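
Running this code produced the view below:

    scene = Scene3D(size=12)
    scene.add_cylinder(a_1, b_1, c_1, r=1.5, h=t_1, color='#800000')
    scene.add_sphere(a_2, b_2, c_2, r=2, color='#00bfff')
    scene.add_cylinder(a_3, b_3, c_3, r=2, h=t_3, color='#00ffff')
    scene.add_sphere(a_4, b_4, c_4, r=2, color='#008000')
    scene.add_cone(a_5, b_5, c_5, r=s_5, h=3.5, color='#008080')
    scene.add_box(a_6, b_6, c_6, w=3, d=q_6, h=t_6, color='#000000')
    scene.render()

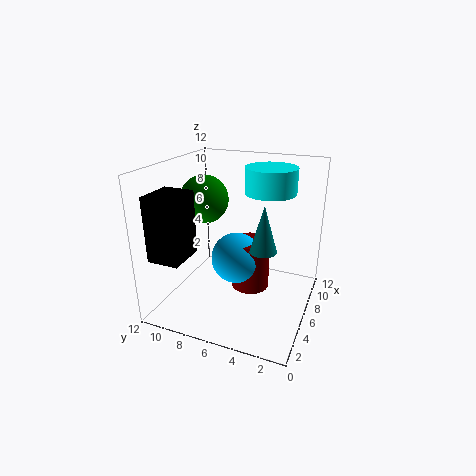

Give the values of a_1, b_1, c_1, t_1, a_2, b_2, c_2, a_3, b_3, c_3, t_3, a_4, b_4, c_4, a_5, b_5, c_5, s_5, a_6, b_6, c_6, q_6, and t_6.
a_1 = 5; b_1 = 4.5; c_1 = 2.5; t_1 = 4; a_2 = 4.5; b_2 = 5.5; c_2 = 5; a_3 = 6.5; b_3 = 3.5; c_3 = 10; t_3 = 2; a_4 = 6; b_4 = 9; c_4 = 9; a_5 = 3.5; b_5 = 3; c_5 = 6.5; s_5 = 1; a_6 = 0.5; b_6 = 8.5; c_6 = 5.5; q_6 = 2.5; t_6 = 5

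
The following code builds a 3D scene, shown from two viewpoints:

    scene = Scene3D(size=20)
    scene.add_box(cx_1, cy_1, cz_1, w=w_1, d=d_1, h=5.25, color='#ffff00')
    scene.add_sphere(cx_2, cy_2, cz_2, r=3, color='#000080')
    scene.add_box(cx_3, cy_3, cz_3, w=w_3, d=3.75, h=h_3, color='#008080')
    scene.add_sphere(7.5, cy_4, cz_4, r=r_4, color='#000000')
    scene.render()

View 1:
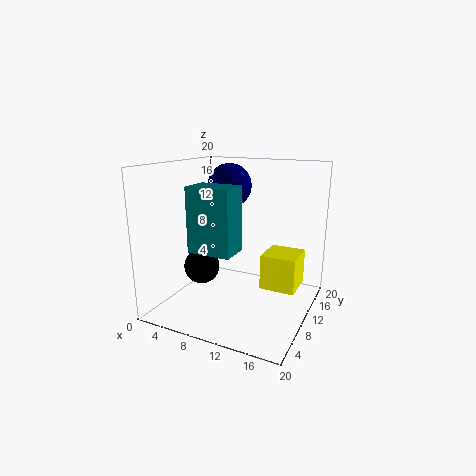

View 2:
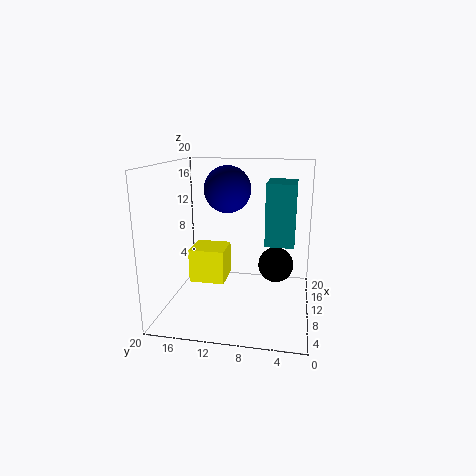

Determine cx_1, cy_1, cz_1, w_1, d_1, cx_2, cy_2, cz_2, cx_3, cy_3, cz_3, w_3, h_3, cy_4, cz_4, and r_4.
cx_1 = 12.25; cy_1 = 12.75; cz_1 = 1.5; w_1 = 5.25; d_1 = 5.5; cx_2 = 8.25; cy_2 = 11; cz_2 = 17; cx_3 = 7; cy_3 = 2.25; cz_3 = 10; w_3 = 5.5; h_3 = 8; cy_4 = 4.5; cz_4 = 7.5; r_4 = 2.25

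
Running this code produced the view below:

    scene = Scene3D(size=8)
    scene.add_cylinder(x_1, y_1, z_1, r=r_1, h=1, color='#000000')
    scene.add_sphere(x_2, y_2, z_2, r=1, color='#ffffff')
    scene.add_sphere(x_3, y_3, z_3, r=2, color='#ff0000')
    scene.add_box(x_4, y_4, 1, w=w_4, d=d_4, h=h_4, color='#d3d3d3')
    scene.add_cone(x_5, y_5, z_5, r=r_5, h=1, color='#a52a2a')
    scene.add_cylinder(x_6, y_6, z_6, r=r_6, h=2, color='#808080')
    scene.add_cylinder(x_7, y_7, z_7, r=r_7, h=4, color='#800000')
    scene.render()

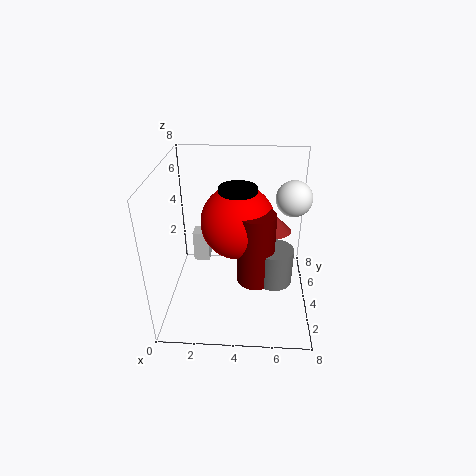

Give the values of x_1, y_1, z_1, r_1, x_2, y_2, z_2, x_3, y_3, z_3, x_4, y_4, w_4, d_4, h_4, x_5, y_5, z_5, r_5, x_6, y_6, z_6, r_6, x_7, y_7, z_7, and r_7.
x_1 = 4; y_1 = 4; z_1 = 6; r_1 = 1; x_2 = 7; y_2 = 5; z_2 = 6; x_3 = 4; y_3 = 4; z_3 = 5; x_4 = 1; y_4 = 6; w_4 = 1; d_4 = 1; h_4 = 2; x_5 = 6; y_5 = 5; z_5 = 4; r_5 = 1; x_6 = 6; y_6 = 3; z_6 = 2; r_6 = 1; x_7 = 5; y_7 = 3; z_7 = 2; r_7 = 1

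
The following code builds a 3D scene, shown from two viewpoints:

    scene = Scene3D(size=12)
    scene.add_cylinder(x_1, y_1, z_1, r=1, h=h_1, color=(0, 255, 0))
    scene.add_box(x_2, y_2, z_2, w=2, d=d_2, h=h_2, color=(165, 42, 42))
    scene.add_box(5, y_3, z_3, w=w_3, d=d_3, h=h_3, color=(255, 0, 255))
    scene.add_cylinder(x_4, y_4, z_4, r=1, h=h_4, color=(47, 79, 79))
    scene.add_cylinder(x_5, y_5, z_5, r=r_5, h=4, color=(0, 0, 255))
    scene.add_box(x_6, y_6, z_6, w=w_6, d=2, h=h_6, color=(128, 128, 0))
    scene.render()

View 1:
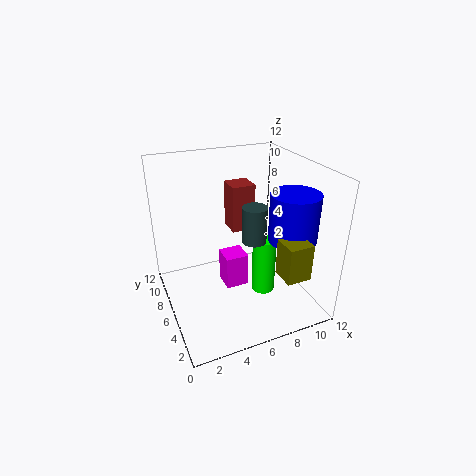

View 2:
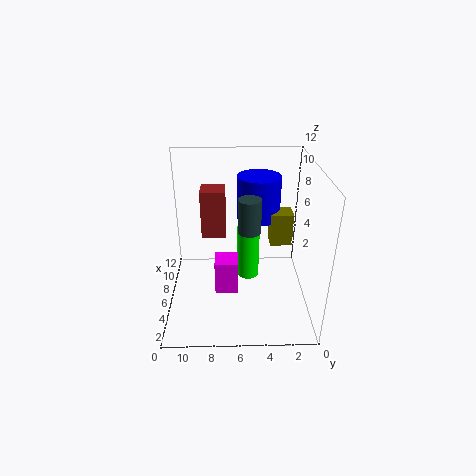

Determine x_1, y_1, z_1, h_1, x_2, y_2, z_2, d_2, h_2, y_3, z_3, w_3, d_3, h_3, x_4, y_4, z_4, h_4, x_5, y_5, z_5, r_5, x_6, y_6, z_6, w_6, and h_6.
x_1 = 8, y_1 = 5, z_1 = 1, h_1 = 5, x_2 = 6, y_2 = 7, z_2 = 6, d_2 = 2, h_2 = 4, y_3 = 6, z_3 = 1, w_3 = 2, d_3 = 2, h_3 = 3, x_4 = 7, y_4 = 5, z_4 = 6, h_4 = 3, x_5 = 10, y_5 = 4, z_5 = 6, r_5 = 2, x_6 = 8, y_6 = 1, z_6 = 4, w_6 = 2, h_6 = 3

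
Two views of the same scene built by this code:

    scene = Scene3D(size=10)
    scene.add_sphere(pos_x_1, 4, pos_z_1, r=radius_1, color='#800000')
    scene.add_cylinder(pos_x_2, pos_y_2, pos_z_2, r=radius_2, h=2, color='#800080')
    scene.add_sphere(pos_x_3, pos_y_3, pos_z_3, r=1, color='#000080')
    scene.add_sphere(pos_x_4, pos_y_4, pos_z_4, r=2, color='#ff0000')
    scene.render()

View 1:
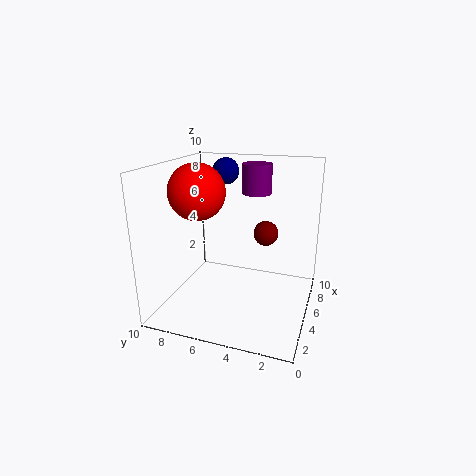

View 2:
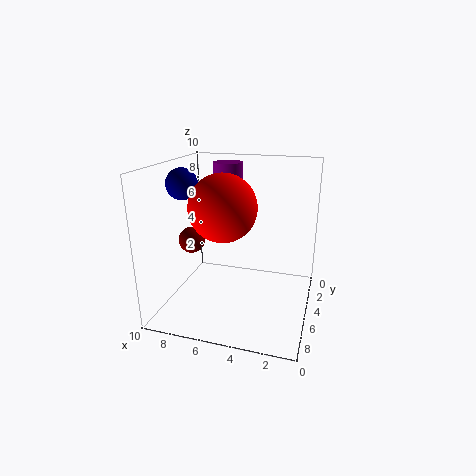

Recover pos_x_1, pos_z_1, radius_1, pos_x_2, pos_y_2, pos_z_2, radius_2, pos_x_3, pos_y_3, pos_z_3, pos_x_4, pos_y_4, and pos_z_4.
pos_x_1 = 9
pos_z_1 = 4
radius_1 = 1
pos_x_2 = 6
pos_y_2 = 4
pos_z_2 = 8
radius_2 = 1
pos_x_3 = 8
pos_y_3 = 7
pos_z_3 = 9
pos_x_4 = 5
pos_y_4 = 8
pos_z_4 = 8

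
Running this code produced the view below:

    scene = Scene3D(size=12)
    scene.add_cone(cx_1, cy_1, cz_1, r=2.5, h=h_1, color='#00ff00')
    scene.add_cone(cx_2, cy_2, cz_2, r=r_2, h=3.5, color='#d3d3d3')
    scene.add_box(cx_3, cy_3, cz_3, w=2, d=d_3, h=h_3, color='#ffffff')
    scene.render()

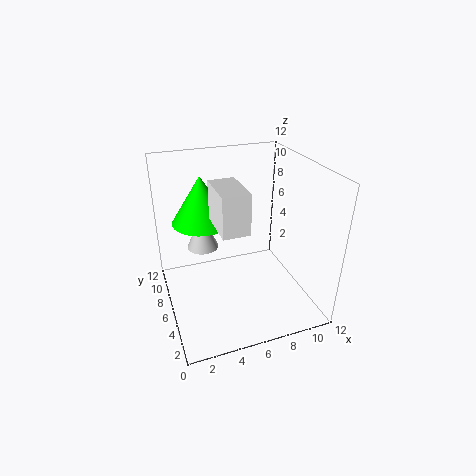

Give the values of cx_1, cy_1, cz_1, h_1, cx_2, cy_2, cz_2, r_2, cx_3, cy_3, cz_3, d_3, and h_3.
cx_1 = 3.5; cy_1 = 8; cz_1 = 7; h_1 = 4; cx_2 = 4; cy_2 = 10.5; cz_2 = 3; r_2 = 1.5; cx_3 = 3.5; cy_3 = 2; cz_3 = 8.5; d_3 = 3.5; h_3 = 3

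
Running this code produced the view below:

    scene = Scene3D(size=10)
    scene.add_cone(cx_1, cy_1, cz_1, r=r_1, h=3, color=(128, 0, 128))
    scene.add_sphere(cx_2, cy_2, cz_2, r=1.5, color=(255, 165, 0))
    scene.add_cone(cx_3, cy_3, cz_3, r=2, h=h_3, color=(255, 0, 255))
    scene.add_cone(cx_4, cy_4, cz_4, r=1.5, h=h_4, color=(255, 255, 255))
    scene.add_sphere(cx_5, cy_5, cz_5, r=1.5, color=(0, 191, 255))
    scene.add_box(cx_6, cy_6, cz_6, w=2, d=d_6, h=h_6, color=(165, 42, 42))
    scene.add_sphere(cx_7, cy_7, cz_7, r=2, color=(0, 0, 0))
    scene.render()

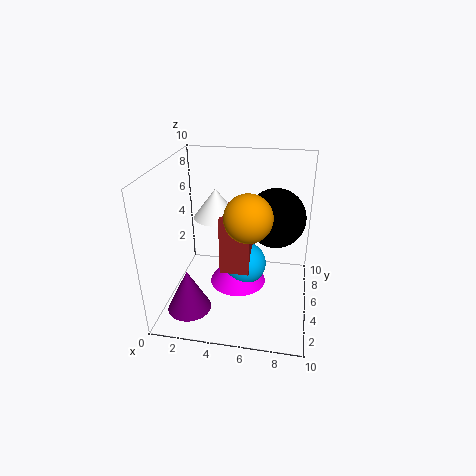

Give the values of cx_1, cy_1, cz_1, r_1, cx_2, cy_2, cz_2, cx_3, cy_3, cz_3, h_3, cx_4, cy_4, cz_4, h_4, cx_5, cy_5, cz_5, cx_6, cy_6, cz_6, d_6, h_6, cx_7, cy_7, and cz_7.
cx_1 = 2
cy_1 = 2.5
cz_1 = 0.5
r_1 = 1.5
cx_2 = 6
cy_2 = 3
cz_2 = 7.5
cx_3 = 5
cy_3 = 5
cz_3 = 1.5
h_3 = 3
cx_4 = 3.5
cy_4 = 5
cz_4 = 6.5
h_4 = 2
cx_5 = 5.5
cy_5 = 5
cz_5 = 3
cx_6 = 4
cy_6 = 3.5
cz_6 = 3
d_6 = 3
h_6 = 4
cx_7 = 7.5
cy_7 = 5.5
cz_7 = 6.5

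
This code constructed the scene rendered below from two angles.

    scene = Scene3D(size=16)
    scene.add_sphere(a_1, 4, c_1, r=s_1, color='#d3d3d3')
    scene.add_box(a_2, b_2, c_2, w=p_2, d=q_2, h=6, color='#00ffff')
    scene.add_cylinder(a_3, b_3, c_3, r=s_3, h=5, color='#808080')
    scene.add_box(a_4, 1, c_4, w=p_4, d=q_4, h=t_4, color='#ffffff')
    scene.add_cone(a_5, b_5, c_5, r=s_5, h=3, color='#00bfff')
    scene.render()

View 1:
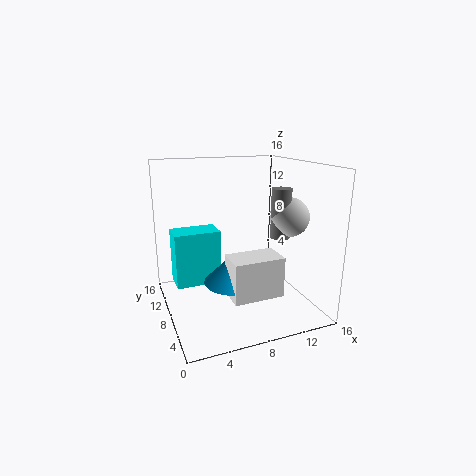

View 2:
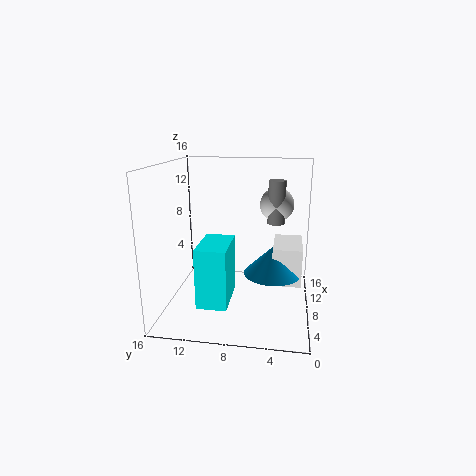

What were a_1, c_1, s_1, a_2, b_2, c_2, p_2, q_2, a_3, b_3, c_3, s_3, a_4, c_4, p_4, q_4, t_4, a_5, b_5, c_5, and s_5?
a_1 = 12, c_1 = 11, s_1 = 2, a_2 = 1, b_2 = 8, c_2 = 3, p_2 = 5, q_2 = 3, a_3 = 11, b_3 = 4, c_3 = 9, s_3 = 1, a_4 = 5, c_4 = 4, p_4 = 5, q_4 = 3, t_4 = 4, a_5 = 6, b_5 = 4, c_5 = 5, s_5 = 3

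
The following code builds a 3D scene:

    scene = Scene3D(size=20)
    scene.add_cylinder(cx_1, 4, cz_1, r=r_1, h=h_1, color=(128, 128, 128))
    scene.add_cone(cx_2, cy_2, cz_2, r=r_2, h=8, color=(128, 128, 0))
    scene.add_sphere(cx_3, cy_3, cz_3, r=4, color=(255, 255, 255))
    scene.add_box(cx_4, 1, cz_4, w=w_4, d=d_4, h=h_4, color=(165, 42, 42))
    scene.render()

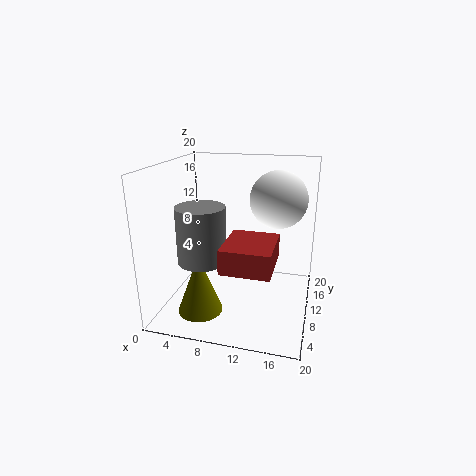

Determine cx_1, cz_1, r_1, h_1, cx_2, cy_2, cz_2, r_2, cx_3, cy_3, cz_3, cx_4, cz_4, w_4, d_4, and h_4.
cx_1 = 7; cz_1 = 9; r_1 = 3; h_1 = 7; cx_2 = 6; cy_2 = 5; cz_2 = 1; r_2 = 3; cx_3 = 15; cy_3 = 13; cz_3 = 15; cx_4 = 10; cz_4 = 9; w_4 = 6; d_4 = 7; h_4 = 3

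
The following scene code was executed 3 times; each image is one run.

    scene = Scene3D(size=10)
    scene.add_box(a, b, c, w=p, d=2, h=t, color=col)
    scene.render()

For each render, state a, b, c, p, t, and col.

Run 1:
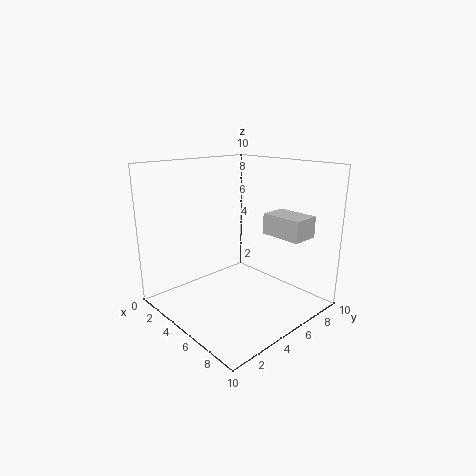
a = 5.5; b = 7; c = 5; p = 3; t = 1.5; col = 'lightgray'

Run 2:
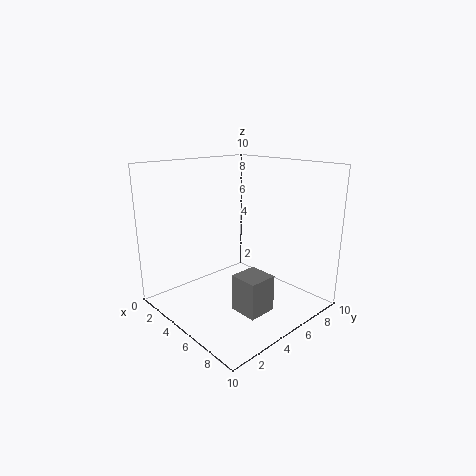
a = 6; b = 3.5; c = 0.5; p = 2; t = 2.5; col = 'gray'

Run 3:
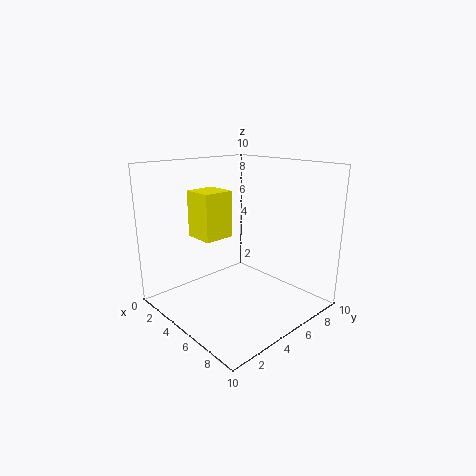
a = 3.5; b = 2; c = 5.5; p = 2; t = 3; col = 'yellow'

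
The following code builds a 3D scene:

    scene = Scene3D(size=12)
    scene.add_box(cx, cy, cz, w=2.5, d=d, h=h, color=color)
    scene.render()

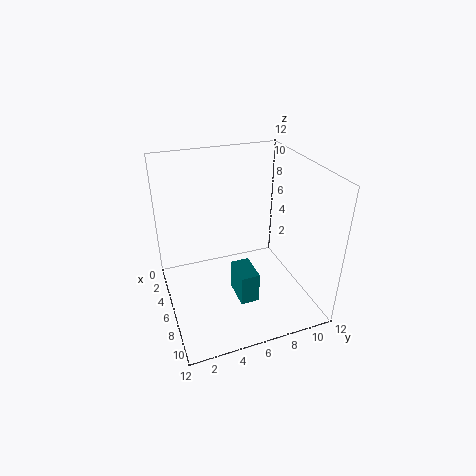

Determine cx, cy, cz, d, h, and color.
cx = 7; cy = 5; cz = 2; d = 1.5; h = 2.5; color = 'teal'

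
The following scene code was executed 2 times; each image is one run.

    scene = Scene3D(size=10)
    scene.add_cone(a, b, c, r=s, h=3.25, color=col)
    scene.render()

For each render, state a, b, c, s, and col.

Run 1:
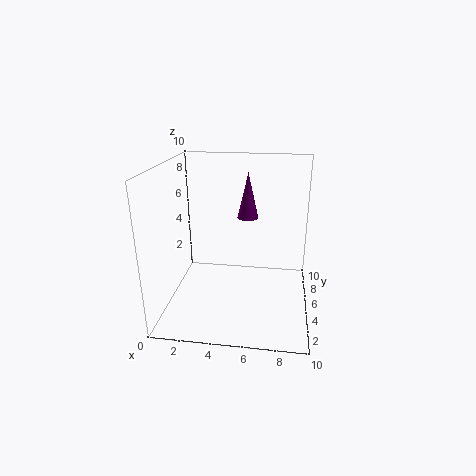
a = 5.5, b = 6.5, c = 6, s = 0.75, col = 'purple'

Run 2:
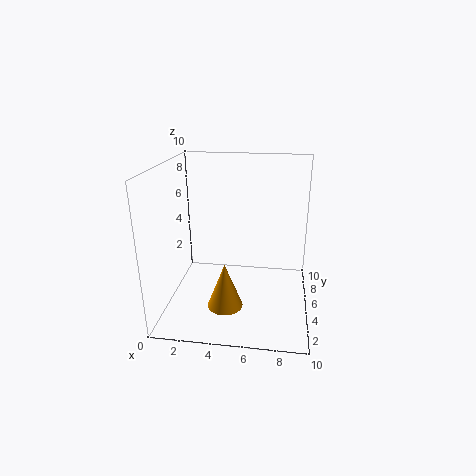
a = 4.25, b = 3.75, c = 0.25, s = 1.25, col = 'orange'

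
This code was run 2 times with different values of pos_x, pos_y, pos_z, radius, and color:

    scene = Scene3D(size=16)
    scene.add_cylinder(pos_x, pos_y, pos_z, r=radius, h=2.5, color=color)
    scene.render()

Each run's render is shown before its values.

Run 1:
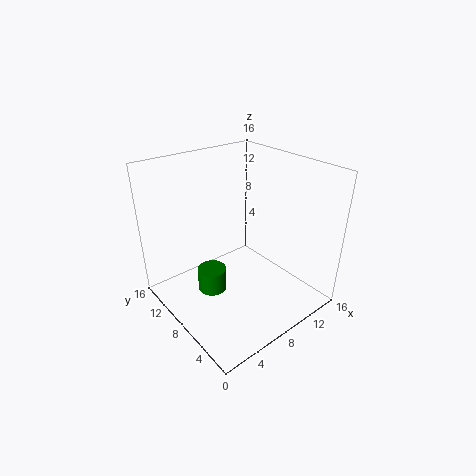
pos_x = 4, pos_y = 7.5, pos_z = 3.5, radius = 1.5, color = 'green'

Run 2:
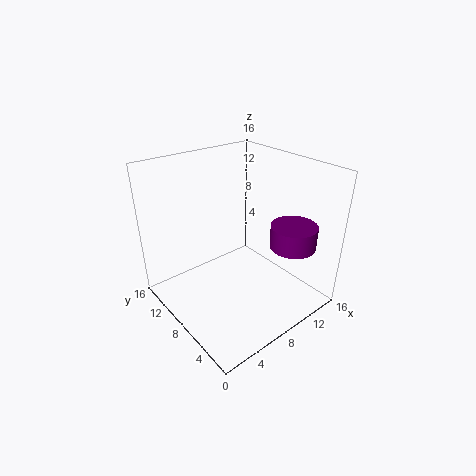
pos_x = 12, pos_y = 3.5, pos_z = 7.5, radius = 2.5, color = 'purple'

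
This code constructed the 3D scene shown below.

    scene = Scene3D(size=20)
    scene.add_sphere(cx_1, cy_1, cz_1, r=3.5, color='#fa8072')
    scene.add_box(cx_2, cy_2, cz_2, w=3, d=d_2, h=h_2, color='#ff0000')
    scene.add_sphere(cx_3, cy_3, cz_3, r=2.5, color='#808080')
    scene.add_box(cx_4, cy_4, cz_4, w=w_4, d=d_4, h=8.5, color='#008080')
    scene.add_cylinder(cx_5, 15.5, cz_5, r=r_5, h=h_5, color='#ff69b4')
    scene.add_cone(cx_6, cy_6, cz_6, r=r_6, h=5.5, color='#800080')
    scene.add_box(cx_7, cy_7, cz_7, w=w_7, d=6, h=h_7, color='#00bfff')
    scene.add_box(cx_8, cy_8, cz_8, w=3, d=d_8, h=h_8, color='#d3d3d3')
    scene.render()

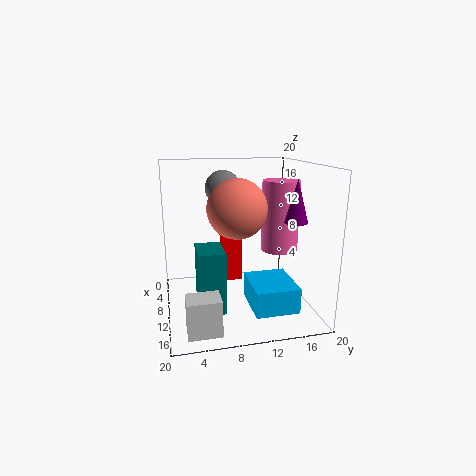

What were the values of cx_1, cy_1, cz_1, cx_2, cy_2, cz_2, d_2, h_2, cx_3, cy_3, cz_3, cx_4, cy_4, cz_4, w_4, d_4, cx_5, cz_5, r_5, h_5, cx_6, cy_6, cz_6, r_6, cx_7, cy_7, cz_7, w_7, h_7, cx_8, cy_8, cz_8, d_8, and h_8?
cx_1 = 16
cy_1 = 8.5
cz_1 = 15.5
cx_2 = 3.5
cy_2 = 8.5
cz_2 = 2
d_2 = 3
h_2 = 8.5
cx_3 = 7
cy_3 = 8.5
cz_3 = 16.5
cx_4 = 9.5
cy_4 = 4
cz_4 = 1
w_4 = 5
d_4 = 3.5
cx_5 = 11.5
cz_5 = 8.5
r_5 = 2.5
h_5 = 9.5
cx_6 = 14.5
cy_6 = 16.5
cz_6 = 13
r_6 = 1.5
cx_7 = 9.5
cy_7 = 11
cz_7 = 1
w_7 = 7
h_7 = 3.5
cx_8 = 17
cy_8 = 2
cz_8 = 1.5
d_8 = 4
h_8 = 4.5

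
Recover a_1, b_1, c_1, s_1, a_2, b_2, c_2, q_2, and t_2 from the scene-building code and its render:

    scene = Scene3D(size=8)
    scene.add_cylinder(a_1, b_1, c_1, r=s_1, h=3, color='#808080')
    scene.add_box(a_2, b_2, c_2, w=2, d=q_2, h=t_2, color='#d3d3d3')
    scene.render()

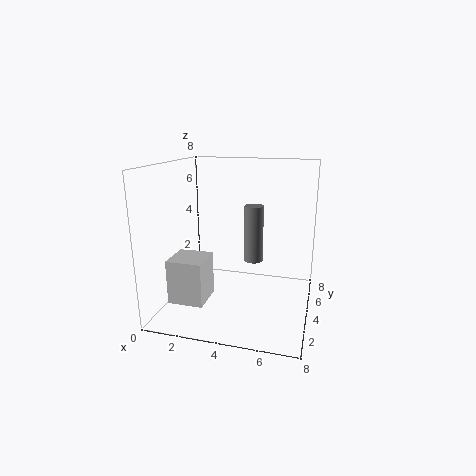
a_1 = 5
b_1 = 3.5
c_1 = 3
s_1 = 0.5
a_2 = 0.5
b_2 = 2
c_2 = 0.5
q_2 = 2
t_2 = 2.5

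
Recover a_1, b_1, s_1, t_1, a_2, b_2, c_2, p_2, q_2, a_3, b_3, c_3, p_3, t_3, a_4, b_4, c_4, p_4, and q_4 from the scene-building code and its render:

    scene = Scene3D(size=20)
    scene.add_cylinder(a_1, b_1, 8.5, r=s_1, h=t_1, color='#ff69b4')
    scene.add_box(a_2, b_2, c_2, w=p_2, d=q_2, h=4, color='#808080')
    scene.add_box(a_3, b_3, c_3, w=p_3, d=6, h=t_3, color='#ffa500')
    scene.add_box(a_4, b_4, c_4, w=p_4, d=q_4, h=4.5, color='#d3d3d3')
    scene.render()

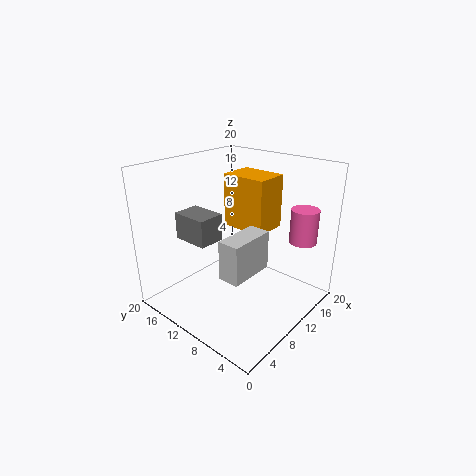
a_1 = 17.5; b_1 = 4; s_1 = 2; t_1 = 5; a_2 = 6.5; b_2 = 13.5; c_2 = 8.5; p_2 = 4; q_2 = 5.5; a_3 = 9; b_3 = 5.5; c_3 = 12; p_3 = 4.5; t_3 = 7; a_4 = 1; b_4 = 2.5; c_4 = 10; p_4 = 5.5; q_4 = 2.5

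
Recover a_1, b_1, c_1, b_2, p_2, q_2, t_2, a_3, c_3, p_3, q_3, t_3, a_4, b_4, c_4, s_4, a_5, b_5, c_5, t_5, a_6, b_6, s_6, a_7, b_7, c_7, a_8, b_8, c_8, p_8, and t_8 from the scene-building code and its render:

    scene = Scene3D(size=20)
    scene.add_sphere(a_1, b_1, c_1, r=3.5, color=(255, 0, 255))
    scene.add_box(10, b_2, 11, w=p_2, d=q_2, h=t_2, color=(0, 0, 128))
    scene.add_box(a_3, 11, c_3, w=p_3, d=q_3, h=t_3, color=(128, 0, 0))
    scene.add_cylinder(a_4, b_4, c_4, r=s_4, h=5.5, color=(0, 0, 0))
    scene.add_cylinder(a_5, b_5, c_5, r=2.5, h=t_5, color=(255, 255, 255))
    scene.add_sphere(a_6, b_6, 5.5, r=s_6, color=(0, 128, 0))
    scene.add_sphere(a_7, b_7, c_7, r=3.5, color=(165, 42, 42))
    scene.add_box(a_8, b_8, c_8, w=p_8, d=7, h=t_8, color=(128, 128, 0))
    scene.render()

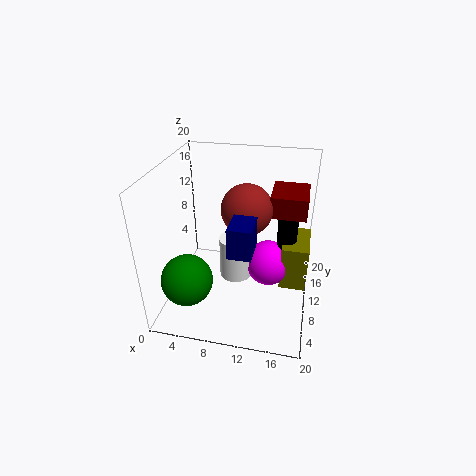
a_1 = 14, b_1 = 14, c_1 = 3.5, b_2 = 3.5, p_2 = 3, q_2 = 4, t_2 = 4, a_3 = 14, c_3 = 13, p_3 = 5, q_3 = 6, t_3 = 3, a_4 = 16.5, b_4 = 15, c_4 = 6.5, s_4 = 1.5, a_5 = 9, b_5 = 13, c_5 = 1.5, t_5 = 6.5, a_6 = 4, b_6 = 5, s_6 = 3.5, a_7 = 11, b_7 = 11, c_7 = 14, a_8 = 16, b_8 = 12, c_8 = 0.5, p_8 = 4, t_8 = 7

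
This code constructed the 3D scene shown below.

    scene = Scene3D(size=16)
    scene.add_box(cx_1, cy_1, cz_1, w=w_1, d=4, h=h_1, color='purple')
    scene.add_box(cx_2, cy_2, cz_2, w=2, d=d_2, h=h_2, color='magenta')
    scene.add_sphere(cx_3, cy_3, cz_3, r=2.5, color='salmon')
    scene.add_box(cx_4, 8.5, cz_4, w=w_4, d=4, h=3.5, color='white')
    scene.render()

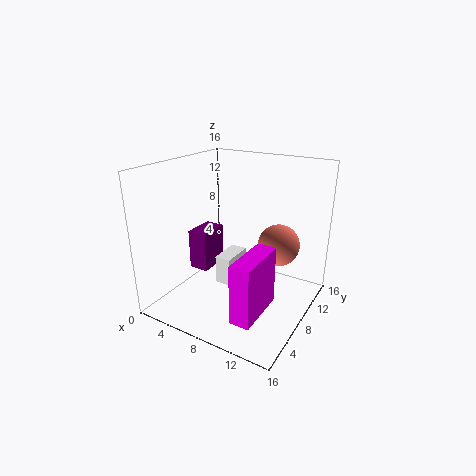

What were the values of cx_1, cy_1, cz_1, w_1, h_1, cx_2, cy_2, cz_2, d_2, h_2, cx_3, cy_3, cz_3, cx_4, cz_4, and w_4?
cx_1 = 0.5; cy_1 = 8.5; cz_1 = 2; w_1 = 2.5; h_1 = 5; cx_2 = 11.5; cy_2 = 0.5; cz_2 = 3; d_2 = 5.5; h_2 = 6; cx_3 = 11; cy_3 = 12.5; cz_3 = 6; cx_4 = 4.5; cz_4 = 1; w_4 = 2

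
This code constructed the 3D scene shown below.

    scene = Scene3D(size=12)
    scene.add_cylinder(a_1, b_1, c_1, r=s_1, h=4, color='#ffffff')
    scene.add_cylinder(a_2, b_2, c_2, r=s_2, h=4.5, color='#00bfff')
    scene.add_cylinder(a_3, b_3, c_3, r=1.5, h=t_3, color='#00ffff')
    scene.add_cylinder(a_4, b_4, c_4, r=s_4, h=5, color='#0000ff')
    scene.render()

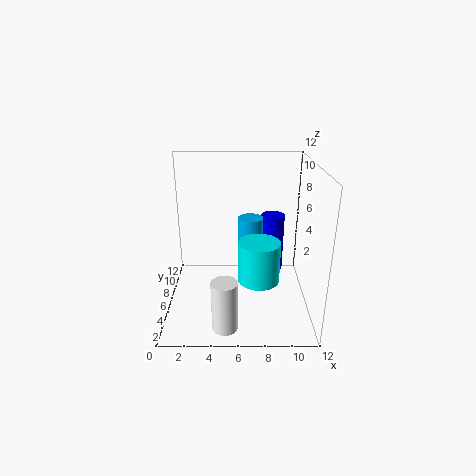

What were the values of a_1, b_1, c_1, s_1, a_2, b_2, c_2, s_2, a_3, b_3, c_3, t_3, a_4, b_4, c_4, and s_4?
a_1 = 5; b_1 = 1.5; c_1 = 0.5; s_1 = 1; a_2 = 7; b_2 = 5.5; c_2 = 3.5; s_2 = 1; a_3 = 7.5; b_3 = 2; c_3 = 4.5; t_3 = 3; a_4 = 9; b_4 = 7.5; c_4 = 2.5; s_4 = 1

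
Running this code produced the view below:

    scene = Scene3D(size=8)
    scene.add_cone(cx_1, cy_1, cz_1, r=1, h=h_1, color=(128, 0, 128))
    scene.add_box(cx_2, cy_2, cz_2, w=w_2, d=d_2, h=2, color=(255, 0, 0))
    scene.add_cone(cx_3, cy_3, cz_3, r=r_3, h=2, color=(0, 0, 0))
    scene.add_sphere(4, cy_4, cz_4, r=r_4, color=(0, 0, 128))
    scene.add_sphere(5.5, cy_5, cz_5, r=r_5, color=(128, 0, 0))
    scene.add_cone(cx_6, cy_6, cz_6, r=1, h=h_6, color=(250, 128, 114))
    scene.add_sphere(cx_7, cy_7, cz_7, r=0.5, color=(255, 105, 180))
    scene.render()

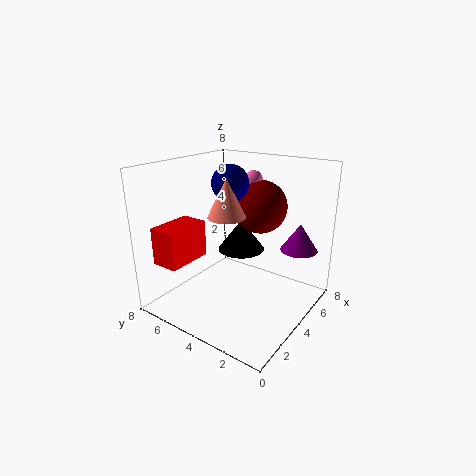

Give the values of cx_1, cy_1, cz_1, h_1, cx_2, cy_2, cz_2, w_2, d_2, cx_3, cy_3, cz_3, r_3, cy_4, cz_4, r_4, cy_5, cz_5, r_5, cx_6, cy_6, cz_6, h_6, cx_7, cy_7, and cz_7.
cx_1 = 5.5; cy_1 = 1; cz_1 = 3.5; h_1 = 1.5; cx_2 = 0.5; cy_2 = 5.5; cz_2 = 3; w_2 = 2.5; d_2 = 1.5; cx_3 = 6.5; cy_3 = 5.5; cz_3 = 2; r_3 = 1.5; cy_4 = 4.5; cz_4 = 7; r_4 = 1; cy_5 = 3.5; cz_5 = 5.5; r_5 = 1.5; cx_6 = 3; cy_6 = 4; cz_6 = 5.5; h_6 = 2; cx_7 = 5.5; cy_7 = 4; cz_7 = 7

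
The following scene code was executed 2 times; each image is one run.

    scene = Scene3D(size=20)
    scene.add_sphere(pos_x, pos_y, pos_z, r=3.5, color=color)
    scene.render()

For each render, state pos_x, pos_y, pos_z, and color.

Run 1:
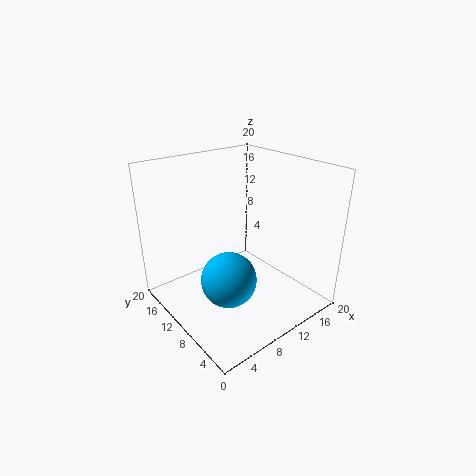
pos_x = 5.5
pos_y = 6.25
pos_z = 7
color = 'deepskyblue'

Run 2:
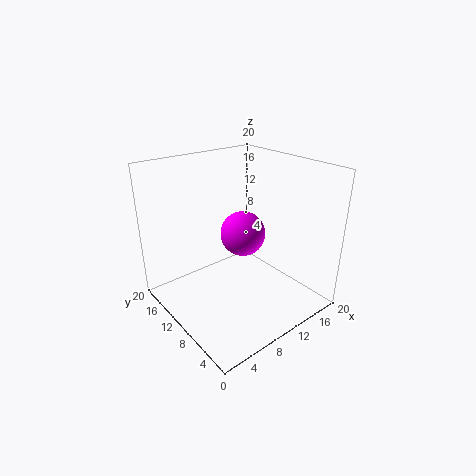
pos_x = 14
pos_y = 13.75
pos_z = 8
color = 'magenta'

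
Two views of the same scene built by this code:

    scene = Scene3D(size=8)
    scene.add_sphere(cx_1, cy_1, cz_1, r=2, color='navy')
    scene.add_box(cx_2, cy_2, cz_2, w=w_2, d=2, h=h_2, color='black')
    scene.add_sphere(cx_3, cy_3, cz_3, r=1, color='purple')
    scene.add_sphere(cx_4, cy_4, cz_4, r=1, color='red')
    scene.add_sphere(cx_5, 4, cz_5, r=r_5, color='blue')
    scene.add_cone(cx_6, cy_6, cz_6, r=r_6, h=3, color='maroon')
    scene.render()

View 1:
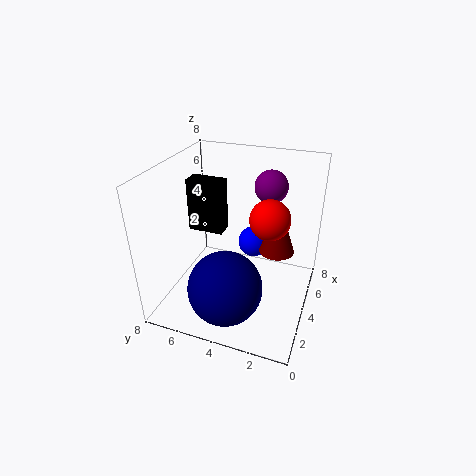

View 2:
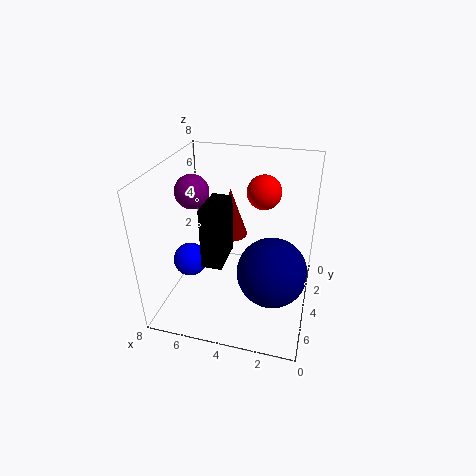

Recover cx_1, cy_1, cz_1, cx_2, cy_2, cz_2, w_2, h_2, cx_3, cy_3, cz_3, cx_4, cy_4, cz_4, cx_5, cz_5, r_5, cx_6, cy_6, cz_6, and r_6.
cx_1 = 2
cy_1 = 4
cz_1 = 2
cx_2 = 4
cy_2 = 5
cz_2 = 4
w_2 = 1
h_2 = 3
cx_3 = 7
cy_3 = 3
cz_3 = 6
cx_4 = 3
cy_4 = 2
cz_4 = 6
cx_5 = 7
cz_5 = 2
r_5 = 1
cx_6 = 5
cy_6 = 2
cz_6 = 3
r_6 = 1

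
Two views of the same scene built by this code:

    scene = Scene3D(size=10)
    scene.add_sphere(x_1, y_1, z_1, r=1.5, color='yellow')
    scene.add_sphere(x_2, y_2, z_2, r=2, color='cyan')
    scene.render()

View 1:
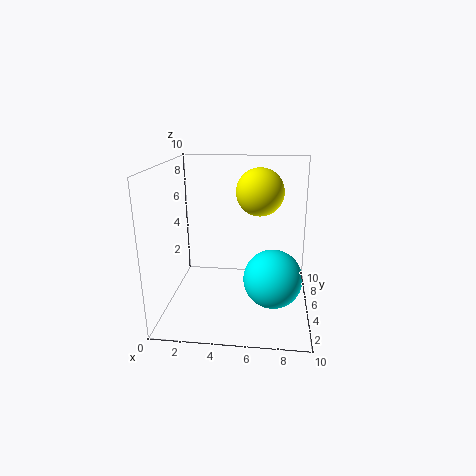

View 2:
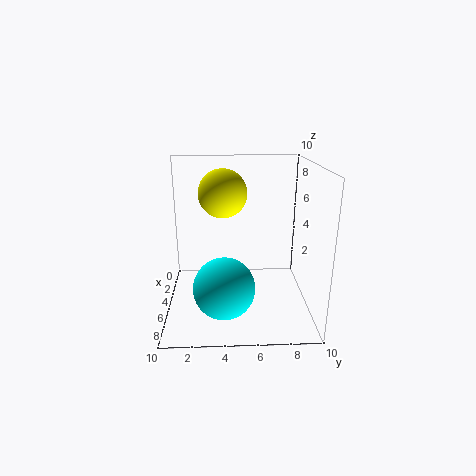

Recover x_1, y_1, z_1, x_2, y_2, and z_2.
x_1 = 6.5; y_1 = 4; z_1 = 8.5; x_2 = 7.5; y_2 = 4; z_2 = 2.5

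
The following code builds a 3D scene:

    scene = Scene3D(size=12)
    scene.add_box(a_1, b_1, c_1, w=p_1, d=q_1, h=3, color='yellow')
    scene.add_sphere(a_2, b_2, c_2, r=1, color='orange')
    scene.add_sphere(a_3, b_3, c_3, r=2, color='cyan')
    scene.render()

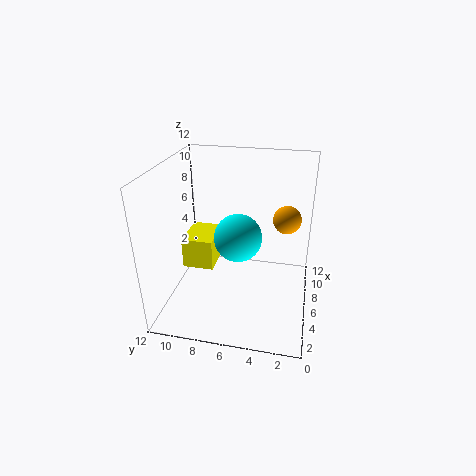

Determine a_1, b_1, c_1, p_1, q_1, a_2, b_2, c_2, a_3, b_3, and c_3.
a_1 = 8; b_1 = 9; c_1 = 1; p_1 = 4; q_1 = 3; a_2 = 4; b_2 = 2; c_2 = 9; a_3 = 6; b_3 = 6; c_3 = 6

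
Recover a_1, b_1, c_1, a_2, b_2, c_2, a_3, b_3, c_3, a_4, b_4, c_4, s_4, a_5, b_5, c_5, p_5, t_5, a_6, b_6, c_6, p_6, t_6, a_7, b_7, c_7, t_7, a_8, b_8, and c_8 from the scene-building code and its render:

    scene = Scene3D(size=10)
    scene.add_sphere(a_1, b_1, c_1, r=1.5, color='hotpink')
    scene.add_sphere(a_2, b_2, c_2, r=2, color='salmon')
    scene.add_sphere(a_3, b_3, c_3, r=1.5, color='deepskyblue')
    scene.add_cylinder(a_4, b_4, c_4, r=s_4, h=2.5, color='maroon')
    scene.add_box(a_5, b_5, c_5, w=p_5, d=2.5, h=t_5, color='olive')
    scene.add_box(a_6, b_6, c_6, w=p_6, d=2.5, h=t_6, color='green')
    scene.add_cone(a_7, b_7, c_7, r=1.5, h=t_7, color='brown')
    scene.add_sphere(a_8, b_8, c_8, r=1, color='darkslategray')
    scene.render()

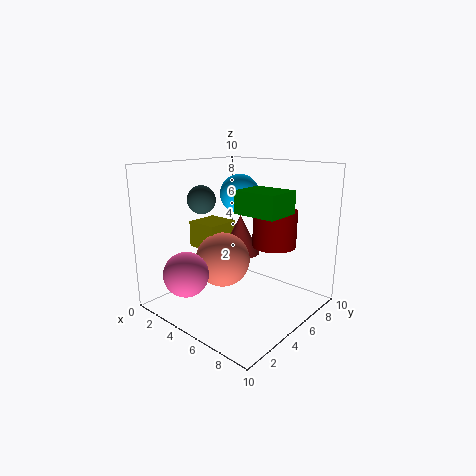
a_1 = 3.5; b_1 = 1.5; c_1 = 3; a_2 = 3.5; b_2 = 5; c_2 = 3; a_3 = 3; b_3 = 7.5; c_3 = 7.5; a_4 = 7; b_4 = 6.5; c_4 = 4.5; s_4 = 1.5; a_5 = 0.5; b_5 = 4.5; c_5 = 3.5; p_5 = 2.5; t_5 = 2; a_6 = 5.5; b_6 = 4; c_6 = 7; p_6 = 3; t_6 = 1.5; a_7 = 3.5; b_7 = 7; c_7 = 3; t_7 = 3; a_8 = 2.5; b_8 = 4; c_8 = 7.5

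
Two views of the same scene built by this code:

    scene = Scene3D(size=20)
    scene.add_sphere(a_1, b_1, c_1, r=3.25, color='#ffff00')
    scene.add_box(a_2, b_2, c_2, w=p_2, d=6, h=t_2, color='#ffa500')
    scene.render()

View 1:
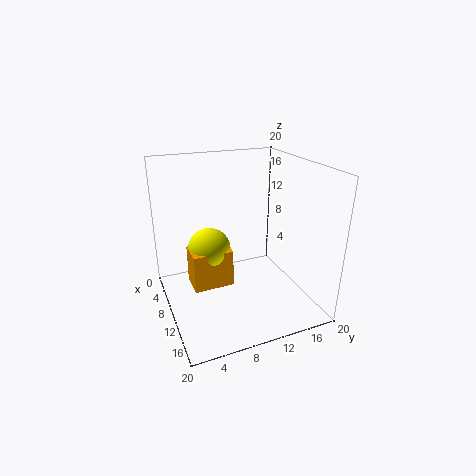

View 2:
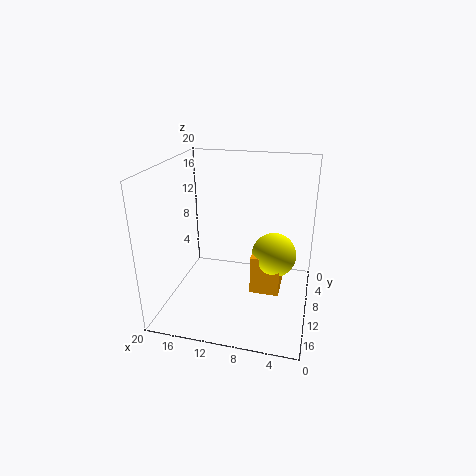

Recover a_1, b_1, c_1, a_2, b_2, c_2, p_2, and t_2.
a_1 = 5.25
b_1 = 7.25
c_1 = 6.5
a_2 = 4
b_2 = 4
c_2 = 1.25
p_2 = 4.25
t_2 = 5.75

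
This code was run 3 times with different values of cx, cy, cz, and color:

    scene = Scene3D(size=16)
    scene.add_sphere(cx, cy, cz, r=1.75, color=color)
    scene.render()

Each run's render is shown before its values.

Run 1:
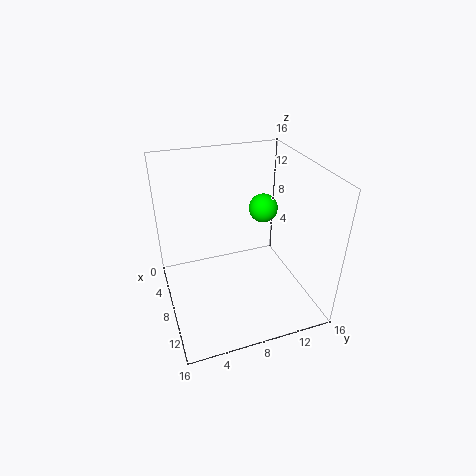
cx = 4.5; cy = 12.5; cz = 9.25; color = 'lime'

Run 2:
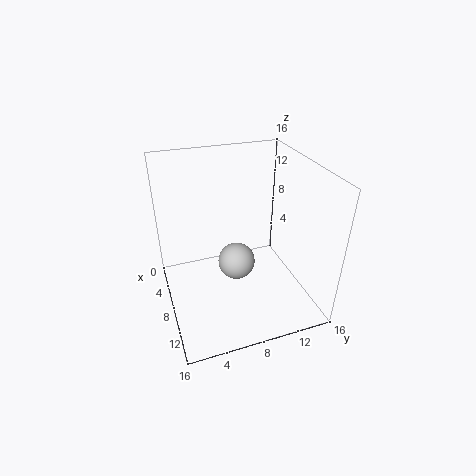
cx = 12.5; cy = 6.25; cz = 8.5; color = 'lightgray'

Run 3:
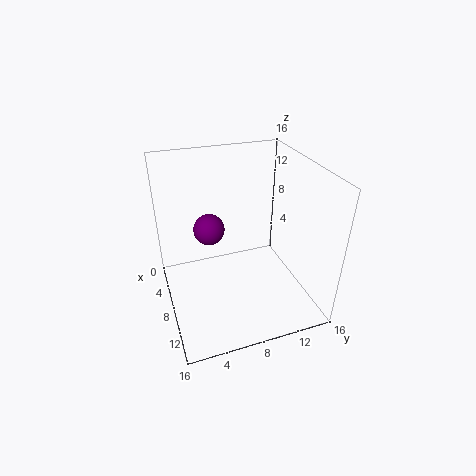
cx = 6; cy = 5.25; cz = 8.5; color = 'purple'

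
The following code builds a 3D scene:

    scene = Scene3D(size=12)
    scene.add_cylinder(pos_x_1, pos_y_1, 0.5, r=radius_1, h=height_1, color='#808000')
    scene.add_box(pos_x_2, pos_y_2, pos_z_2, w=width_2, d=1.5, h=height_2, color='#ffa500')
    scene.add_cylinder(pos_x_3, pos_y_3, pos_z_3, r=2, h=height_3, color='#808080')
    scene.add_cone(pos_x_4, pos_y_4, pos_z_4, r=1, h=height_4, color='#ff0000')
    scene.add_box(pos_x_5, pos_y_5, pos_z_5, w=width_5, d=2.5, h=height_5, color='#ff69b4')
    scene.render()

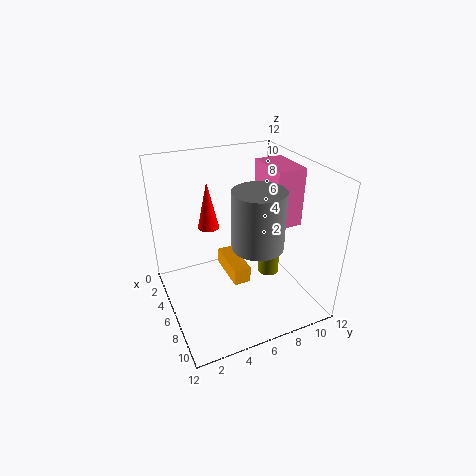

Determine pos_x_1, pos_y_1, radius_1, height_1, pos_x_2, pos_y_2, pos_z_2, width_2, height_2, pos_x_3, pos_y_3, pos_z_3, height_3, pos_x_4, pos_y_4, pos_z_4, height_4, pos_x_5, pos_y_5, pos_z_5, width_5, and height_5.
pos_x_1 = 4.5
pos_y_1 = 10
radius_1 = 1
height_1 = 3
pos_x_2 = 2.5
pos_y_2 = 5.5
pos_z_2 = 1.5
width_2 = 4
height_2 = 1.5
pos_x_3 = 8.5
pos_y_3 = 6.5
pos_z_3 = 6.5
height_3 = 4.5
pos_x_4 = 1.5
pos_y_4 = 5
pos_z_4 = 5
height_4 = 4.5
pos_x_5 = 3
pos_y_5 = 9
pos_z_5 = 6.5
width_5 = 4
height_5 = 5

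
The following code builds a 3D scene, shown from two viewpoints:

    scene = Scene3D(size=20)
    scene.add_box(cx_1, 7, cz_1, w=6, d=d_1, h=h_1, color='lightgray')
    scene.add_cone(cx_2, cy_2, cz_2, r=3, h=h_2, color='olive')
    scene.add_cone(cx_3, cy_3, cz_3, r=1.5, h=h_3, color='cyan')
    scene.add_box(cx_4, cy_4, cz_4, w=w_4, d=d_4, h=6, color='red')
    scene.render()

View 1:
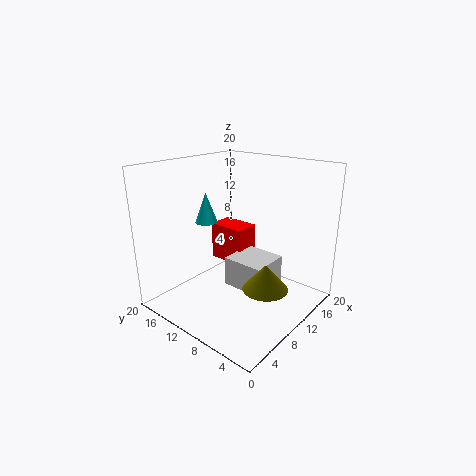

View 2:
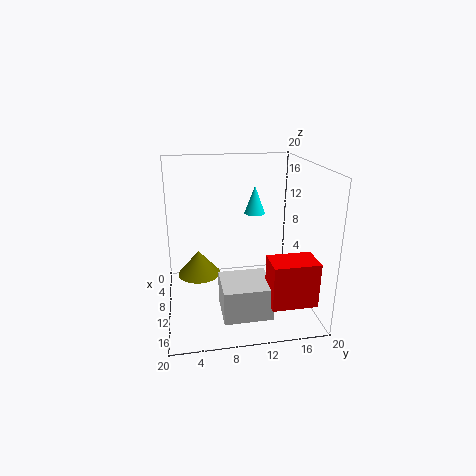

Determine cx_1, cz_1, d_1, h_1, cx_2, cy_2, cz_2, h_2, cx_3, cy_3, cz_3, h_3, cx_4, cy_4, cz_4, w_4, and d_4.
cx_1 = 11; cz_1 = 1; d_1 = 6.5; h_1 = 4.5; cx_2 = 9; cy_2 = 4.5; cz_2 = 4.5; h_2 = 3.5; cx_3 = 7; cy_3 = 13; cz_3 = 12.5; h_3 = 4; cx_4 = 14; cy_4 = 13; cz_4 = 3; w_4 = 4; d_4 = 6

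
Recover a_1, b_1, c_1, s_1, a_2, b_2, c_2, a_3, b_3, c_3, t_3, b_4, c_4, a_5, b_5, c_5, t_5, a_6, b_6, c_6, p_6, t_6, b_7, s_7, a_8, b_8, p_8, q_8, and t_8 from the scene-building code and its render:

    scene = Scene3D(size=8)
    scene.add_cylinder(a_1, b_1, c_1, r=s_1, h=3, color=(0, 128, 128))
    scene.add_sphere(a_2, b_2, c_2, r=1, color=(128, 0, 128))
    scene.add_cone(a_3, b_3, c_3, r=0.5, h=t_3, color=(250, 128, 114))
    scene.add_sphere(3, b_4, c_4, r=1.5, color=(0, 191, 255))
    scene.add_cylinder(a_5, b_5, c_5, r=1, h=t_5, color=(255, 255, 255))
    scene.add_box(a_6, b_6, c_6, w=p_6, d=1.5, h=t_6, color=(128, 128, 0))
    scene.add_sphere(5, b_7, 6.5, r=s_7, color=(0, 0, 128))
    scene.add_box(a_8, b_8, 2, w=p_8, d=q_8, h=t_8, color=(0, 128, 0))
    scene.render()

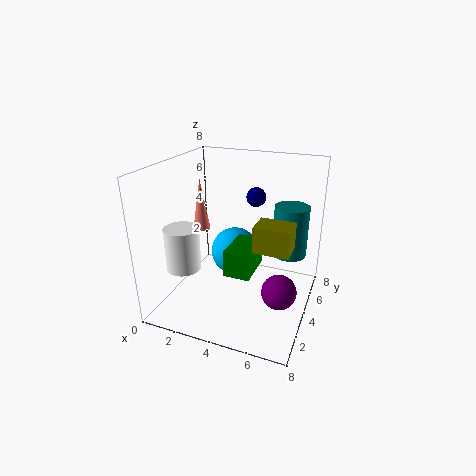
a_1 = 6.5, b_1 = 6, c_1 = 2.5, s_1 = 1, a_2 = 6.5, b_2 = 4, c_2 = 1, a_3 = 1.5, b_3 = 4.5, c_3 = 4, t_3 = 3, b_4 = 6, c_4 = 2, a_5 = 1, b_5 = 3, c_5 = 2, t_5 = 2.5, a_6 = 5, b_6 = 3.5, c_6 = 3.5, p_6 = 2, t_6 = 1.5, b_7 = 4, s_7 = 0.5, a_8 = 3.5, b_8 = 3, p_8 = 1.5, q_8 = 2.5, t_8 = 1.5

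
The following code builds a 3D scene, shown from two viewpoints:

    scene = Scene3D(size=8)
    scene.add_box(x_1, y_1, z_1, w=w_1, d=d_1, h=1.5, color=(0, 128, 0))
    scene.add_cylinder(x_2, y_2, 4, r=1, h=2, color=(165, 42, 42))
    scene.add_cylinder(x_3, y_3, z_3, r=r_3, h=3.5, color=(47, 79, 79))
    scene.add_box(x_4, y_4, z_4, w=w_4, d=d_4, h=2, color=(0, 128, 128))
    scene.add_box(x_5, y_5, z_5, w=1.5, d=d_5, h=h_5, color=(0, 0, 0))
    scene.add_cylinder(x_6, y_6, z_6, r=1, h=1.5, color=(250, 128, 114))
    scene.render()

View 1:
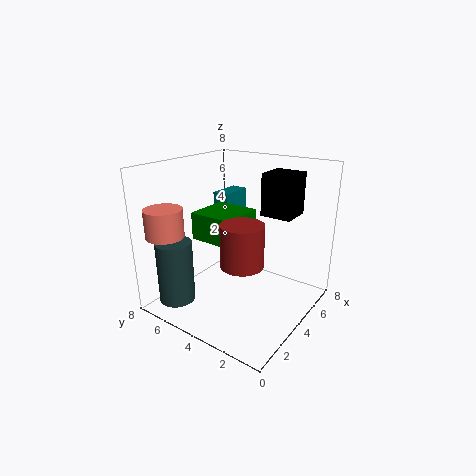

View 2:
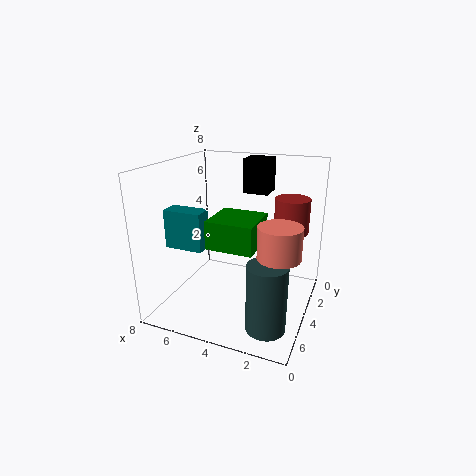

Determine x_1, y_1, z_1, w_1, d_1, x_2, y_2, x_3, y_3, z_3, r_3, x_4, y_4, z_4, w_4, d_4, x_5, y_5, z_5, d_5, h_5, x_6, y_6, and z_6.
x_1 = 2.5
y_1 = 3.5
z_1 = 4
w_1 = 2.5
d_1 = 2.5
x_2 = 1.5
y_2 = 2
x_3 = 1.5
y_3 = 6.5
z_3 = 0.5
r_3 = 1
x_4 = 5
y_4 = 5.5
z_4 = 4
w_4 = 2
d_4 = 1
x_5 = 3
y_5 = 0.5
z_5 = 6
d_5 = 1.5
h_5 = 2
x_6 = 1
y_6 = 6.5
z_6 = 4.5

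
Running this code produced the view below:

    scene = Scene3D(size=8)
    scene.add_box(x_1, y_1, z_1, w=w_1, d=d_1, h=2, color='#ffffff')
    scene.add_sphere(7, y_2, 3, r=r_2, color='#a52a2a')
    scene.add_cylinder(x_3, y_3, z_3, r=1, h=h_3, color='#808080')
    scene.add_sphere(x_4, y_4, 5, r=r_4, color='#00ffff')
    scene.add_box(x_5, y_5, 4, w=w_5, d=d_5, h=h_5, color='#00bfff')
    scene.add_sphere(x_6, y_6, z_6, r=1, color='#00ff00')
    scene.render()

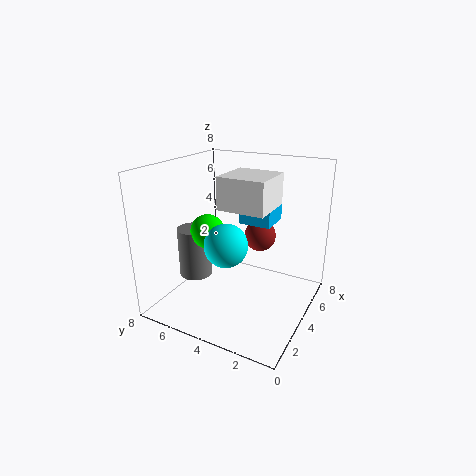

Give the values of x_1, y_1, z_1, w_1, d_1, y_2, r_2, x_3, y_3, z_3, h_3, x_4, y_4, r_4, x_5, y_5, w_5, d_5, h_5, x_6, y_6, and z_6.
x_1 = 5; y_1 = 3; z_1 = 5; w_1 = 3; d_1 = 3; y_2 = 4; r_2 = 1; x_3 = 4; y_3 = 7; z_3 = 1; h_3 = 3; x_4 = 1; y_4 = 3; r_4 = 1; x_5 = 6; y_5 = 3; w_5 = 2; d_5 = 2; h_5 = 1; x_6 = 4; y_6 = 6; z_6 = 4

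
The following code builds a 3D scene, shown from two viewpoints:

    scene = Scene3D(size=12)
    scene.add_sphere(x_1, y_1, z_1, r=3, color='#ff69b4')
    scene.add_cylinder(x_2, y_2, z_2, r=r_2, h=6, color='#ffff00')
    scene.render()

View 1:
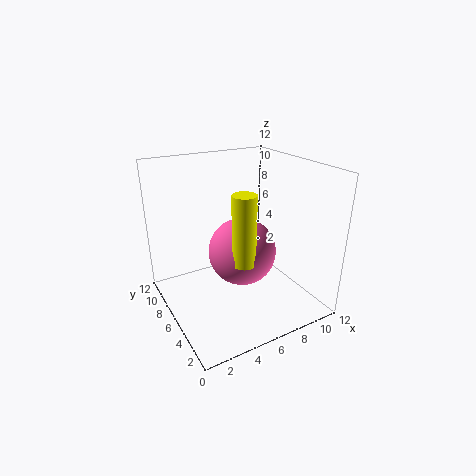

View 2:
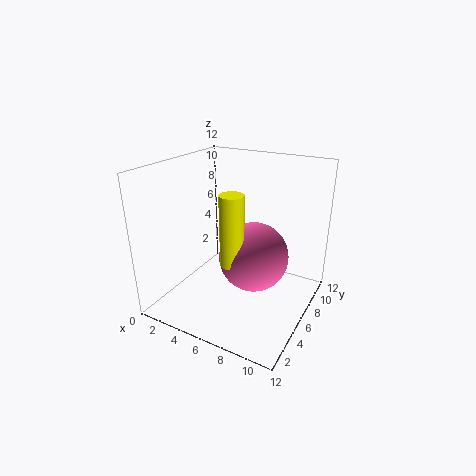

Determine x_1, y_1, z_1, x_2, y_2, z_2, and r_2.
x_1 = 7; y_1 = 7; z_1 = 4; x_2 = 6; y_2 = 5; z_2 = 4; r_2 = 1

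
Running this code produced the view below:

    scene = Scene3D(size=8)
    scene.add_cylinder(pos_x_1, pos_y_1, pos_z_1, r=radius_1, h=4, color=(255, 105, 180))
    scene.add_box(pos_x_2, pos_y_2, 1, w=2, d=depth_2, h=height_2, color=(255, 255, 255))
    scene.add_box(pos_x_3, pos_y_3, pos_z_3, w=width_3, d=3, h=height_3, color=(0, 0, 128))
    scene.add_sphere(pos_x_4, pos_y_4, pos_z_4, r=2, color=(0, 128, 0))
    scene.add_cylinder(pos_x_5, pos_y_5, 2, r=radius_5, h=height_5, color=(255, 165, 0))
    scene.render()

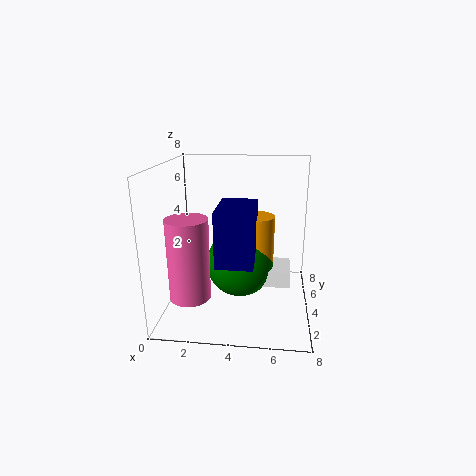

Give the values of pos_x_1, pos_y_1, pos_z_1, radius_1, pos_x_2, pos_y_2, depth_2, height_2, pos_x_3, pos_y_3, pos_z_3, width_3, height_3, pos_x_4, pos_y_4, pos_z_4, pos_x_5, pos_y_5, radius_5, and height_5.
pos_x_1 = 2
pos_y_1 = 1
pos_z_1 = 2
radius_1 = 1
pos_x_2 = 5
pos_y_2 = 4
depth_2 = 2
height_2 = 1
pos_x_3 = 3
pos_y_3 = 2
pos_z_3 = 3
width_3 = 2
height_3 = 3
pos_x_4 = 4
pos_y_4 = 5
pos_z_4 = 2
pos_x_5 = 5
pos_y_5 = 5
radius_5 = 1
height_5 = 3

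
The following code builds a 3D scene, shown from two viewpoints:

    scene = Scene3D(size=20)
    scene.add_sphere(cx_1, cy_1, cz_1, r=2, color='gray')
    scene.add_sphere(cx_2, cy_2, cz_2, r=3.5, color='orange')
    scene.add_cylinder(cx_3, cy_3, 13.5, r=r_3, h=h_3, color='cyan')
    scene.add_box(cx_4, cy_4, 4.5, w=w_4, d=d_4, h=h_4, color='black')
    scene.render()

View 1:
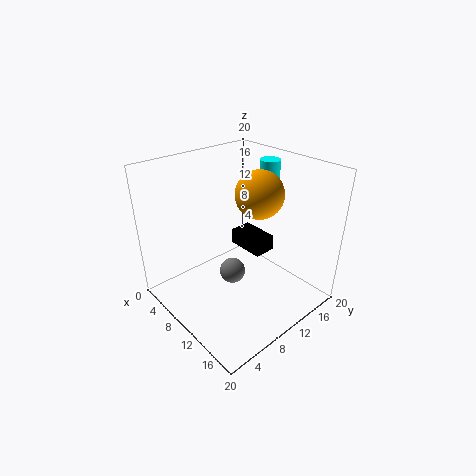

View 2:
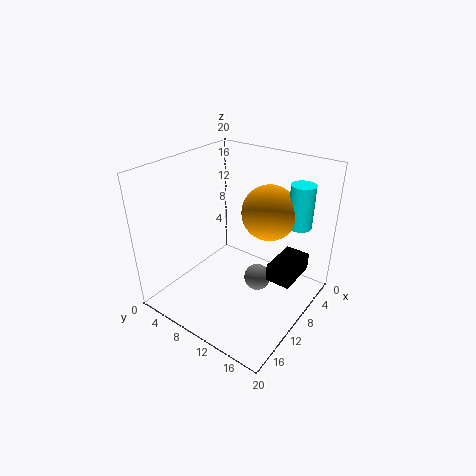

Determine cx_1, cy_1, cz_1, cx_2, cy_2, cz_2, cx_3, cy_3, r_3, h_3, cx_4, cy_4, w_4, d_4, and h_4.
cx_1 = 7, cy_1 = 11.5, cz_1 = 2, cx_2 = 9.5, cy_2 = 14.5, cz_2 = 15, cx_3 = 8, cy_3 = 18, r_3 = 1.5, h_3 = 5.5, cx_4 = 3.5, cy_4 = 14.5, w_4 = 6, d_4 = 3.5, h_4 = 2.5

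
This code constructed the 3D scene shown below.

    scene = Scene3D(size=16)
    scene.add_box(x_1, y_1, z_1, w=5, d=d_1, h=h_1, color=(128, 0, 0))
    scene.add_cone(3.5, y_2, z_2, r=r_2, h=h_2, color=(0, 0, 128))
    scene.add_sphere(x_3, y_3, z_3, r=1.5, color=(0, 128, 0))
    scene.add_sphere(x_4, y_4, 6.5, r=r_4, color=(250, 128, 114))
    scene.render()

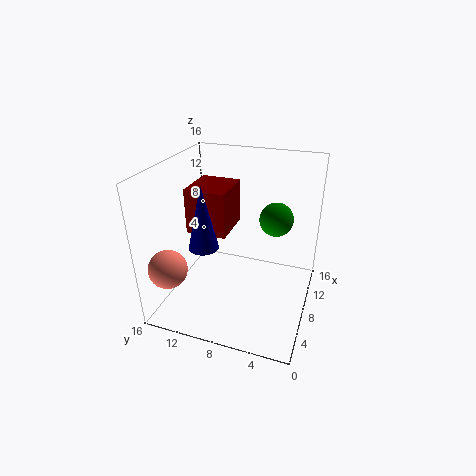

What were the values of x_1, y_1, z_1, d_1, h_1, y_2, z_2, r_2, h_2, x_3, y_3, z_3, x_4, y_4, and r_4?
x_1 = 6.5
y_1 = 9
z_1 = 8.5
d_1 = 4.5
h_1 = 5
y_2 = 10
z_2 = 9
r_2 = 1.5
h_2 = 6.5
x_3 = 4
y_3 = 3
z_3 = 13
x_4 = 2
y_4 = 13.5
r_4 = 2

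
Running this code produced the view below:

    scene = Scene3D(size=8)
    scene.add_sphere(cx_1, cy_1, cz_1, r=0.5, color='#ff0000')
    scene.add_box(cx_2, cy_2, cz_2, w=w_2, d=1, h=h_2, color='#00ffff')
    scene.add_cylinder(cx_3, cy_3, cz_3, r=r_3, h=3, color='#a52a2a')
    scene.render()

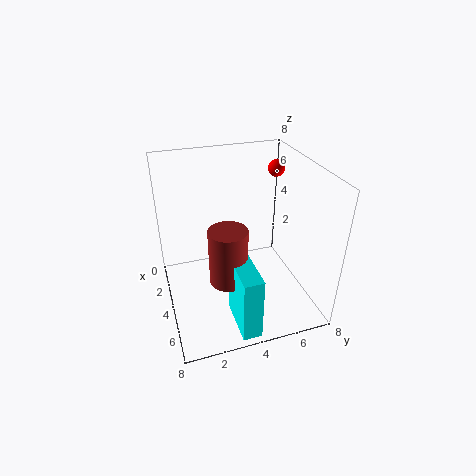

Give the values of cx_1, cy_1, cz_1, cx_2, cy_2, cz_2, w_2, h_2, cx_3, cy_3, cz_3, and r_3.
cx_1 = 2; cy_1 = 7; cz_1 = 7; cx_2 = 5.5; cy_2 = 3; cz_2 = 0.5; w_2 = 2.5; h_2 = 3.5; cx_3 = 5.5; cy_3 = 3; cz_3 = 2.5; r_3 = 1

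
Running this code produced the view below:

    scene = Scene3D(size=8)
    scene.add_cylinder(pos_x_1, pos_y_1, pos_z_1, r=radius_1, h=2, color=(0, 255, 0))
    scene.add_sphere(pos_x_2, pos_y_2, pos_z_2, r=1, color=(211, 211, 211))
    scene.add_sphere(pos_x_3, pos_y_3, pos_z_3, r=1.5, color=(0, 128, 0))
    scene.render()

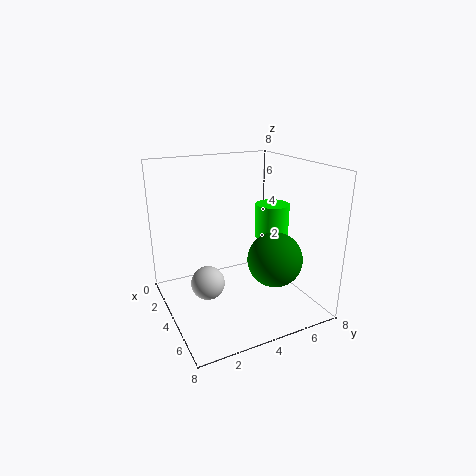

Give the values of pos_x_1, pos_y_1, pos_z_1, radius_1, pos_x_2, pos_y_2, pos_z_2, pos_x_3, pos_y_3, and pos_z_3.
pos_x_1 = 3.5; pos_y_1 = 6.5; pos_z_1 = 3.5; radius_1 = 1; pos_x_2 = 3; pos_y_2 = 2.5; pos_z_2 = 1; pos_x_3 = 5.5; pos_y_3 = 5.5; pos_z_3 = 3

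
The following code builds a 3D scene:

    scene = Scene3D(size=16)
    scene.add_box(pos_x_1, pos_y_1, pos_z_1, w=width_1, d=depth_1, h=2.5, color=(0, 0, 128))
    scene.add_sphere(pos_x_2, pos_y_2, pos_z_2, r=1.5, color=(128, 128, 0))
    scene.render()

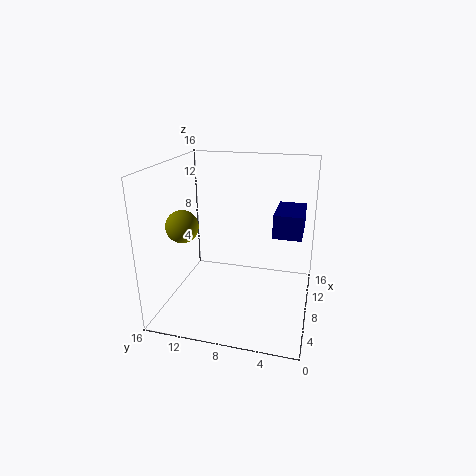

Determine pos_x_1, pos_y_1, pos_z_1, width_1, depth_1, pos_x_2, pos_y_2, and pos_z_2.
pos_x_1 = 6.5, pos_y_1 = 1, pos_z_1 = 9, width_1 = 5, depth_1 = 3, pos_x_2 = 1.5, pos_y_2 = 11.5, pos_z_2 = 11.5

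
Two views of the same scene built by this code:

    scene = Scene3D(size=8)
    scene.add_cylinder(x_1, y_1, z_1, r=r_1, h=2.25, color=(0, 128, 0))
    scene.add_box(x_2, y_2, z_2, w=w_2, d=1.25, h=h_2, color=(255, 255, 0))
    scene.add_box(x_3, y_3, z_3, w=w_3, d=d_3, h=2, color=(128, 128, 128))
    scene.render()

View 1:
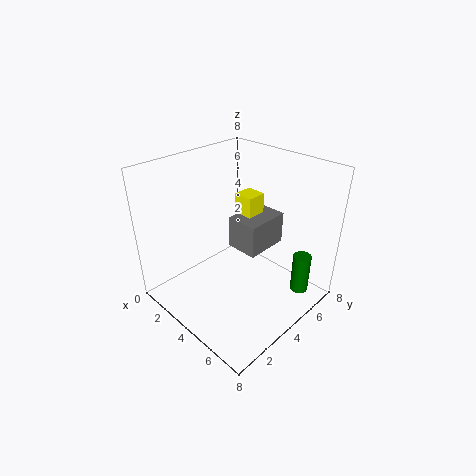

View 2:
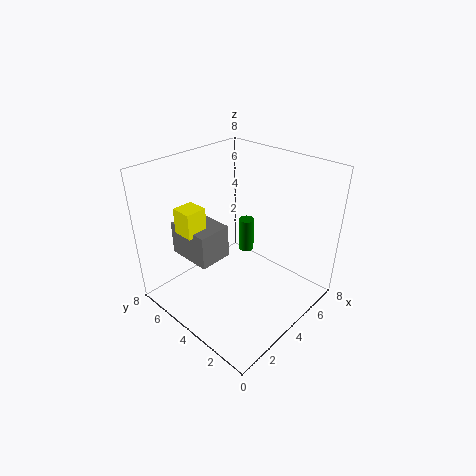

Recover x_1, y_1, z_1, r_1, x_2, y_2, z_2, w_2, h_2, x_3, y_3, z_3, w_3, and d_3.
x_1 = 7, y_1 = 6, z_1 = 1, r_1 = 0.5, x_2 = 2, y_2 = 5.75, z_2 = 4, w_2 = 1.25, h_2 = 1.5, x_3 = 2.25, y_3 = 5, z_3 = 2.25, w_3 = 2, d_3 = 2.75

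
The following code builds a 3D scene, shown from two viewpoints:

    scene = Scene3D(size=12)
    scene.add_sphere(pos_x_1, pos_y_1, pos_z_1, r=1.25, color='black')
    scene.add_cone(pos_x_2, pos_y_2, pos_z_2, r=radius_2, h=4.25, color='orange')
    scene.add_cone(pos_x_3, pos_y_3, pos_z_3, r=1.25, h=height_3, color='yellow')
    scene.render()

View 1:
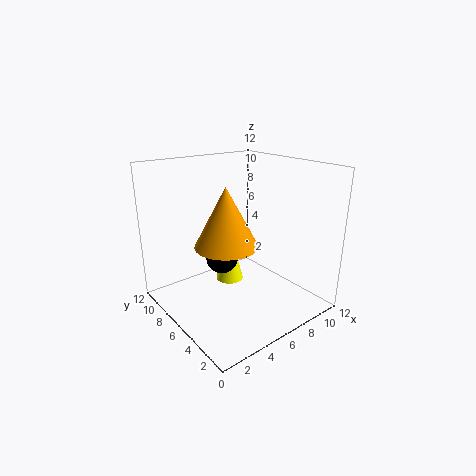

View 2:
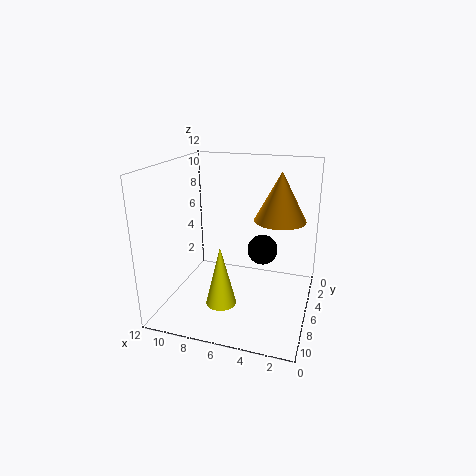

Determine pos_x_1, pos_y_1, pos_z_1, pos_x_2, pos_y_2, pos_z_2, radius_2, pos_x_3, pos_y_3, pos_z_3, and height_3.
pos_x_1 = 4
pos_y_1 = 5.5
pos_z_1 = 5
pos_x_2 = 3
pos_y_2 = 3.5
pos_z_2 = 7
radius_2 = 2.25
pos_x_3 = 6.75
pos_y_3 = 8.25
pos_z_3 = 1
height_3 = 5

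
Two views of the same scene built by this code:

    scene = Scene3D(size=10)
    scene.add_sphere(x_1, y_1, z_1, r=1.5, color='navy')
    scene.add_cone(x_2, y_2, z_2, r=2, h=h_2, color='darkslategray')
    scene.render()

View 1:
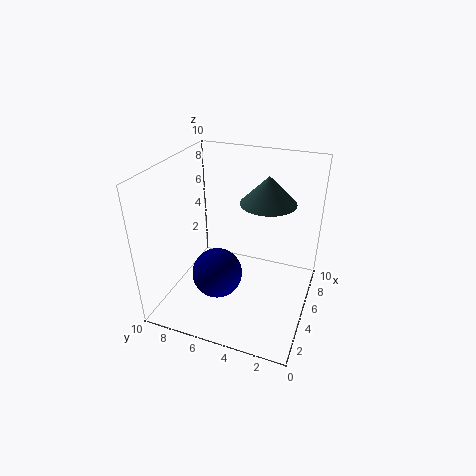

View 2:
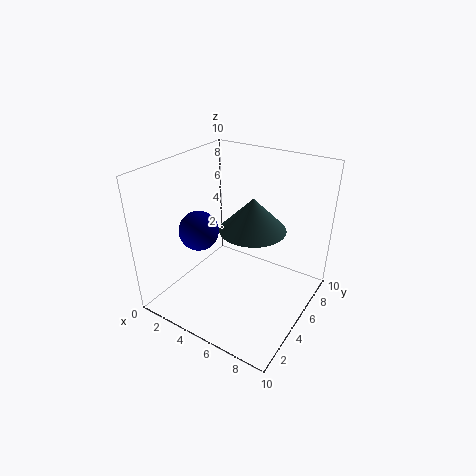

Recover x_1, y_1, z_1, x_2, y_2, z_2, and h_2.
x_1 = 1.5; y_1 = 5; z_1 = 4.5; x_2 = 7; y_2 = 3.5; z_2 = 7; h_2 = 2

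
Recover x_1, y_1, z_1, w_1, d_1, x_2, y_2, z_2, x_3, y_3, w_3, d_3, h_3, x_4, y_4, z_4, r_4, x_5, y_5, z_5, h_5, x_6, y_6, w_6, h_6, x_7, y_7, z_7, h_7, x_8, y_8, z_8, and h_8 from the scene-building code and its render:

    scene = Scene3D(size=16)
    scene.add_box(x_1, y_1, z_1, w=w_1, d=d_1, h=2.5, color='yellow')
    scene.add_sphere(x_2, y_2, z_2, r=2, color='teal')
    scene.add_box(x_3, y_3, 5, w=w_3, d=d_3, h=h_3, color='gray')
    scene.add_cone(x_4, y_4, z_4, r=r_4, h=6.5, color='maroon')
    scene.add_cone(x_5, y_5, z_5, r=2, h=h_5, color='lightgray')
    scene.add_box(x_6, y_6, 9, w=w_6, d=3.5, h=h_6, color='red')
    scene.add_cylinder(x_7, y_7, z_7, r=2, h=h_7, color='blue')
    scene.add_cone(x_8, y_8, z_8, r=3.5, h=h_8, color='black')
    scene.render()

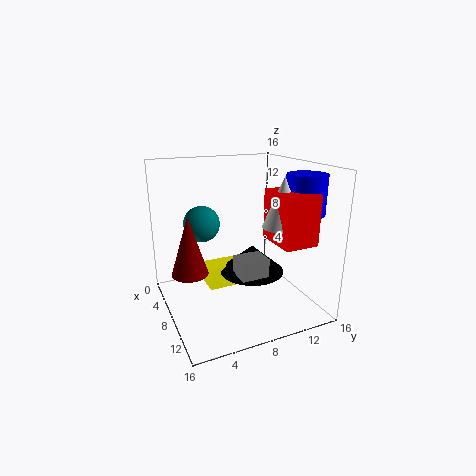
x_1 = 6, y_1 = 4.5, z_1 = 2.5, w_1 = 2.5, d_1 = 4, x_2 = 6, y_2 = 4.5, z_2 = 9.5, x_3 = 10, y_3 = 6.5, w_3 = 2.5, d_3 = 3, h_3 = 2, x_4 = 7.5, y_4 = 2.5, z_4 = 4.5, r_4 = 2, x_5 = 13, y_5 = 10.5, z_5 = 10.5, h_5 = 5, x_6 = 11, y_6 = 9.5, w_6 = 4.5, h_6 = 5, x_7 = 13, y_7 = 13, z_7 = 11.5, h_7 = 4, x_8 = 9.5, y_8 = 9, z_8 = 4.5, h_8 = 3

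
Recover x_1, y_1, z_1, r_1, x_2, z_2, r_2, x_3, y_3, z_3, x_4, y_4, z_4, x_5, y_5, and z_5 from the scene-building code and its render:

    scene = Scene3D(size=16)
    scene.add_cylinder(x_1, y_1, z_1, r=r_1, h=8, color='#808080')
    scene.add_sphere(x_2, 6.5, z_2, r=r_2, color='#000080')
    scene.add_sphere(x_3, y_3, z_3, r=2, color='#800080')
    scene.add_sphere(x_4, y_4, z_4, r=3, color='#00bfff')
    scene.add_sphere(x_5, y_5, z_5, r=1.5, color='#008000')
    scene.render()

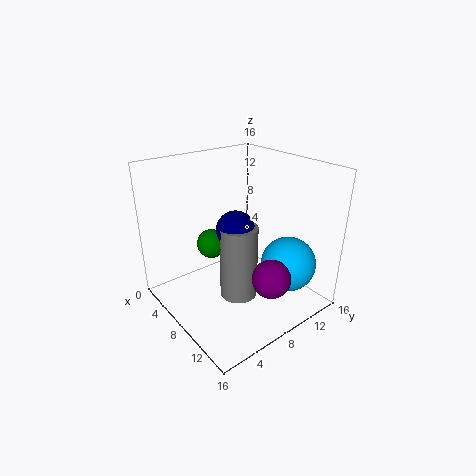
x_1 = 10, y_1 = 6.5, z_1 = 2.5, r_1 = 2, x_2 = 9.5, z_2 = 10, r_2 = 2, x_3 = 13.5, y_3 = 8, z_3 = 5.5, x_4 = 12.5, y_4 = 11.5, z_4 = 5.5, x_5 = 8, y_5 = 4.5, z_5 = 8.5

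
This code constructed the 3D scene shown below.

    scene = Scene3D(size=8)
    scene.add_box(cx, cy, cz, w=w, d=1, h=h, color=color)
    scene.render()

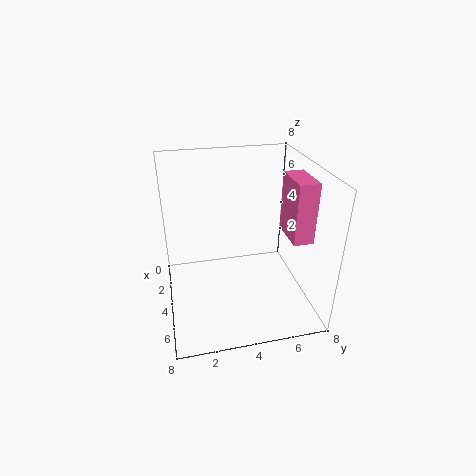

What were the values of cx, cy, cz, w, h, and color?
cx = 5, cy = 6, cz = 5, w = 2, h = 3, color = 'hotpink'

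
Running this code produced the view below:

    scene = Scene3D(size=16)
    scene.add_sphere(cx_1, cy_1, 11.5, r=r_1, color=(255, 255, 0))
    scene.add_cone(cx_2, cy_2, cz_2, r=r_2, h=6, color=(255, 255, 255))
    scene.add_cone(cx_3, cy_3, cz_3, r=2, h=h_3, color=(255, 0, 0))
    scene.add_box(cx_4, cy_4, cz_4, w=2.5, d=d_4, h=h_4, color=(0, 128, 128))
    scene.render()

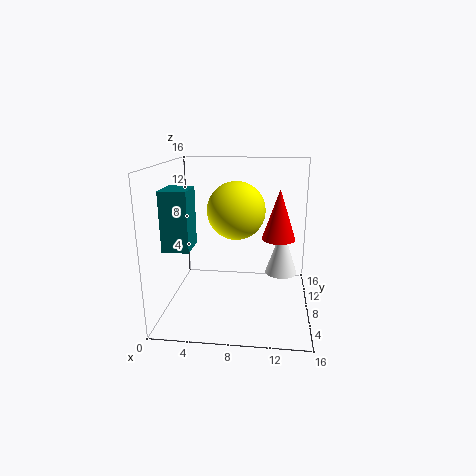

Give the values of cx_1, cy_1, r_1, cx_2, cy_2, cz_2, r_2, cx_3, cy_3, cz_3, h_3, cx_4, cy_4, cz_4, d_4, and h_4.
cx_1 = 8
cy_1 = 6.5
r_1 = 3
cx_2 = 13
cy_2 = 12.5
cz_2 = 2
r_2 = 2
cx_3 = 12.5
cy_3 = 11
cz_3 = 7
h_3 = 6
cx_4 = 2
cy_4 = 0.5
cz_4 = 9
d_4 = 3
h_4 = 5.5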